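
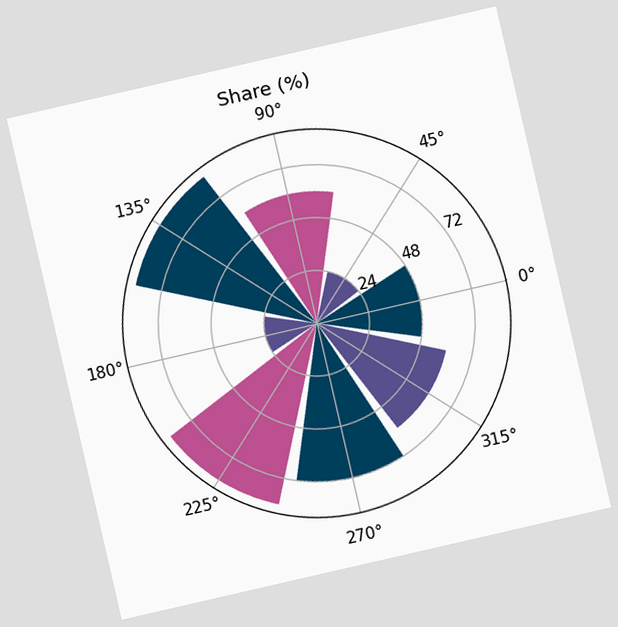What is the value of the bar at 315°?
60%

The chart is tilted about 13° counter-clockwise. The bar at 315° reaches 60% on the radial axis.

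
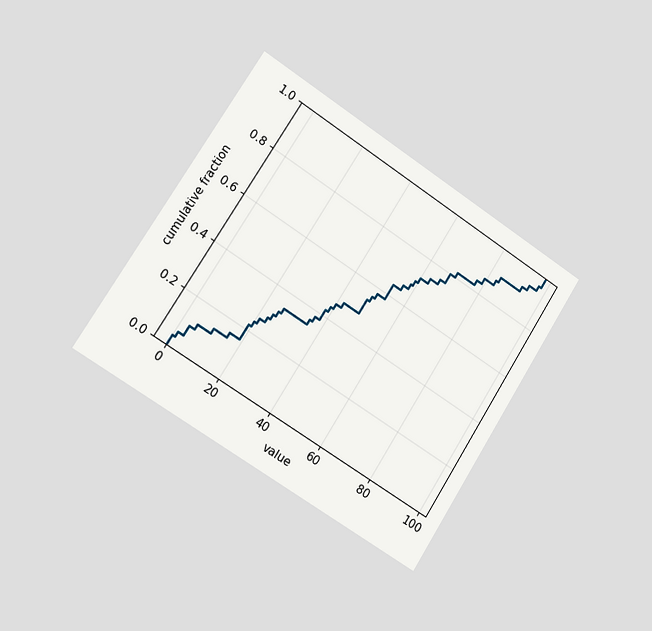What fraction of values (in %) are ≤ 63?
74%

The chart is tilted about 33° clockwise and viewed slightly from the left. At x=63 the ECDF step is at 74%.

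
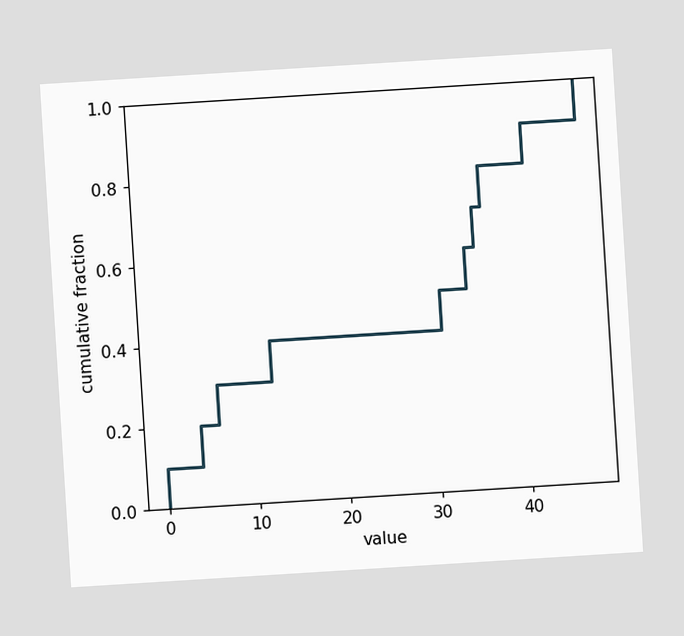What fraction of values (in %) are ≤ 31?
The chart is tilted about 4° counter-clockwise. At x=31 the ECDF step is at 50%.

50%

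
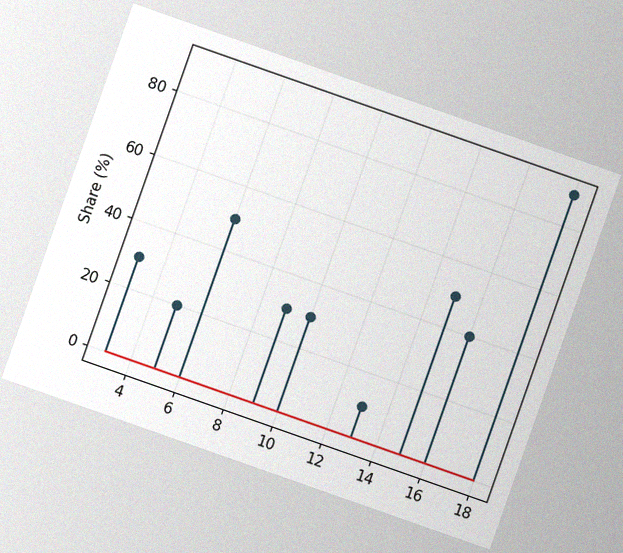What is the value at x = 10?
The chart is tilted about 19° clockwise, with some photo noise. The stem at x=10 reaches 30%.

30%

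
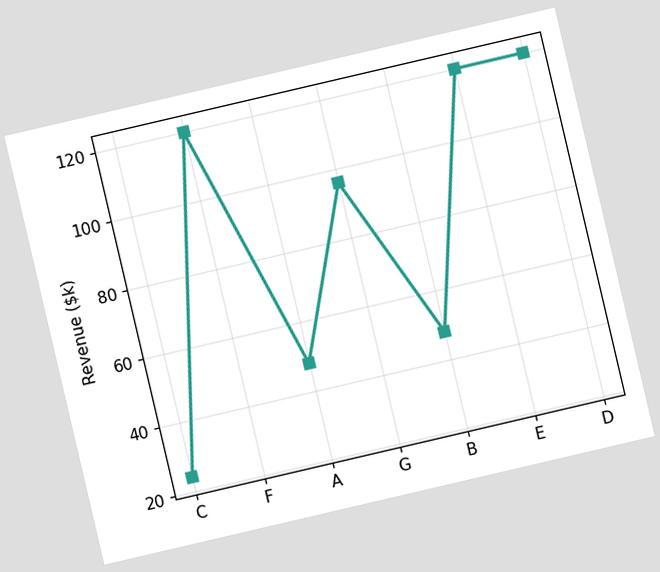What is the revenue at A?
The chart is tilted about 13° counter-clockwise. At A, the line is at $48k.

$48k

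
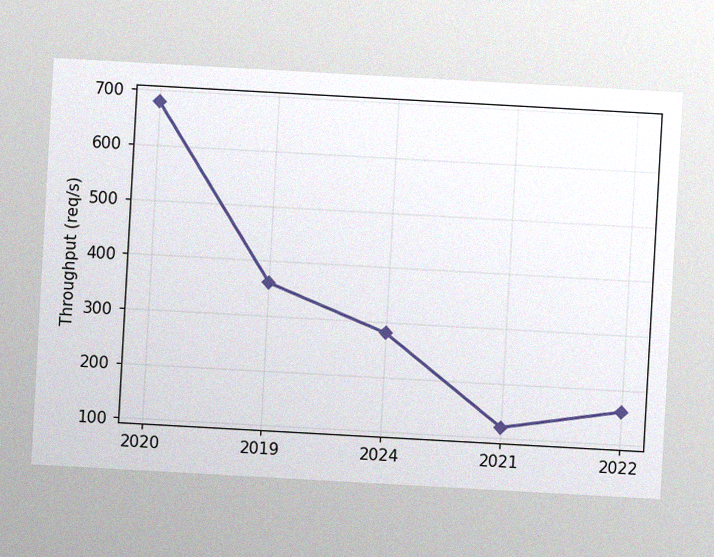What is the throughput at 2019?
The chart is tilted about 3° clockwise, with some photo noise. At 2019, the line is at 360req/s.

360req/s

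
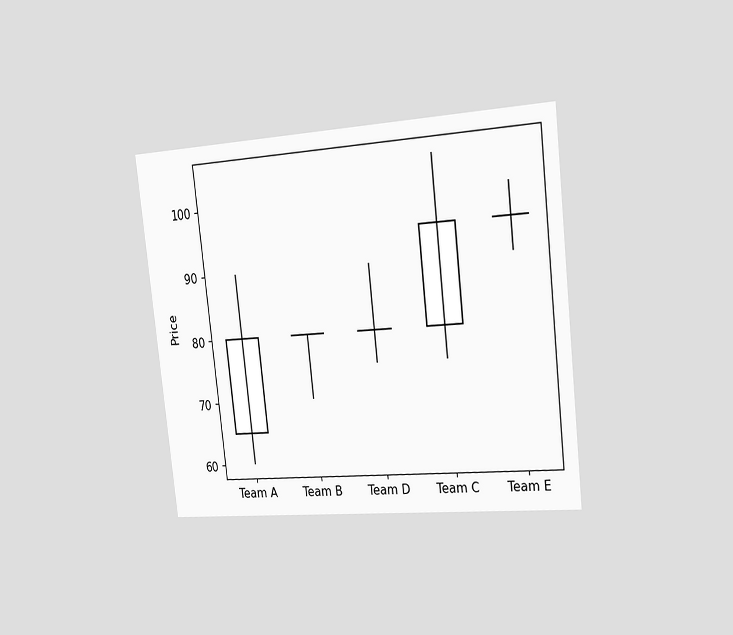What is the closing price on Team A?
80

The chart is tilted about 6° counter-clockwise and viewed slightly from the right. The Team A candle closes at 80.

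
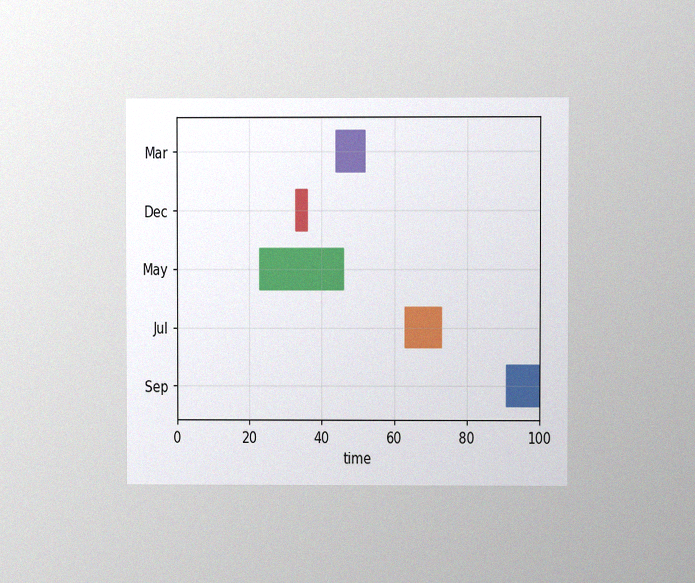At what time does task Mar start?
The chart is viewed at a slight angle, with some photo noise. The Mar bar begins at t=44.

44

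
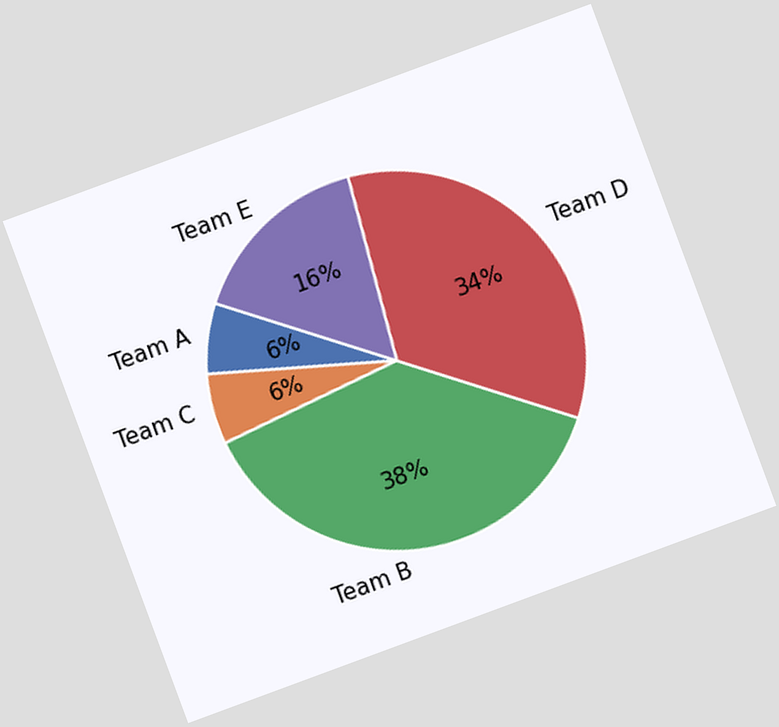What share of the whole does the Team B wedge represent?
38%

The chart is tilted about 20° counter-clockwise. The Team B slice takes up 38% of the pie.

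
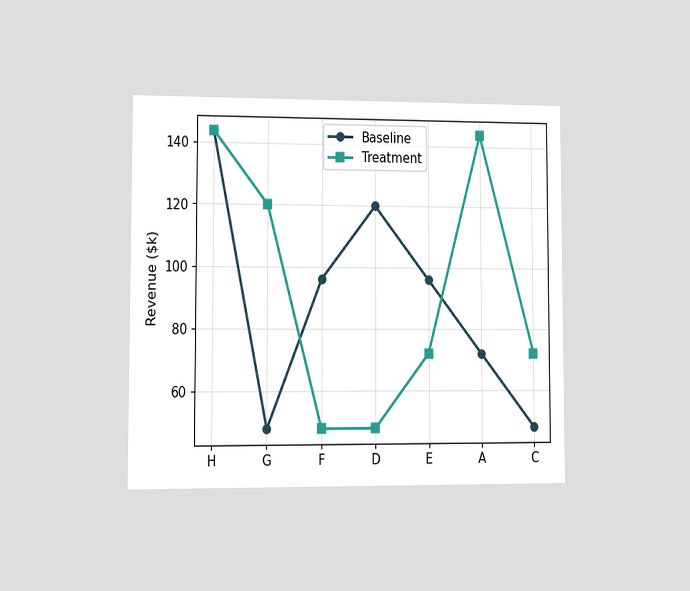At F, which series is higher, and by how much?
Baseline, by $48k

The chart is viewed at a slight angle. At F, Baseline sits above the other line by $48k.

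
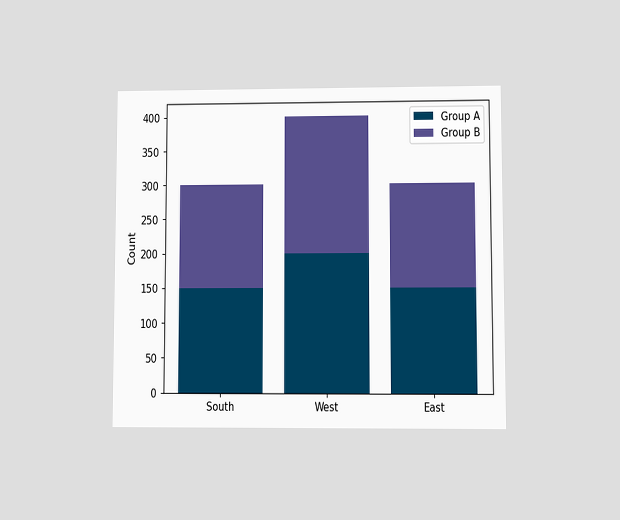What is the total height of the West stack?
400

The chart is viewed at a slight angle. The West stack's top reaches 400 on the y-axis.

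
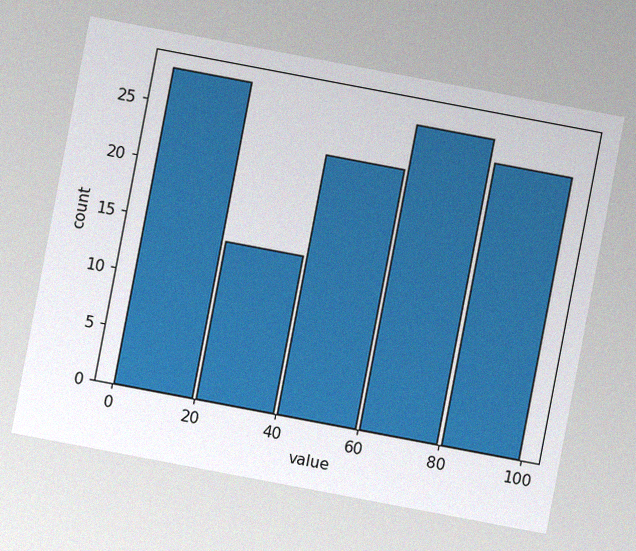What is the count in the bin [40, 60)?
The chart is tilted about 11° clockwise, with some photo noise. The [40, 60) bin has height 23.

23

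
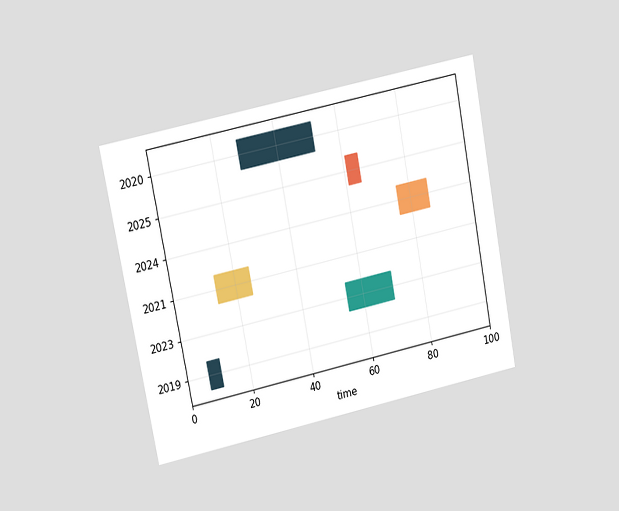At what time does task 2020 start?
28

The chart is tilted about 11° counter-clockwise and viewed at a slight angle. The 2020 bar begins at t=28.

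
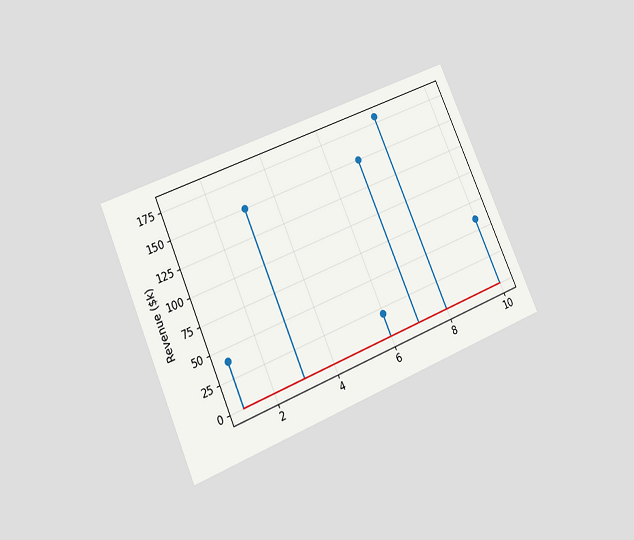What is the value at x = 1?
The chart is tilted about 23° counter-clockwise and viewed at a slight angle. The stem at x=1 reaches $40k.

$40k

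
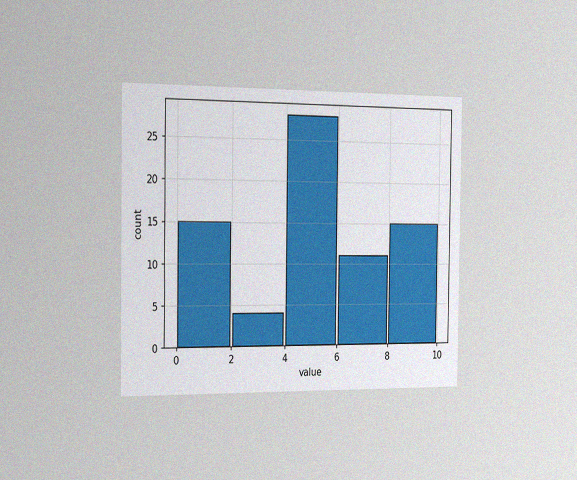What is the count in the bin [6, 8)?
11

The chart is viewed slightly from the left, with some photo noise. The [6, 8) bin has height 11.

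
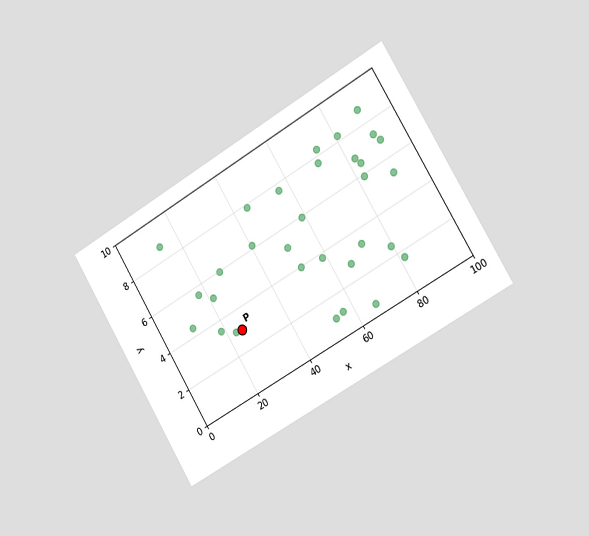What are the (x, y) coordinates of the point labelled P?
The chart is tilted about 31° counter-clockwise and viewed slightly from the right. Following the gridlines from P to each axis, P sits at (25, 3).

(25, 3)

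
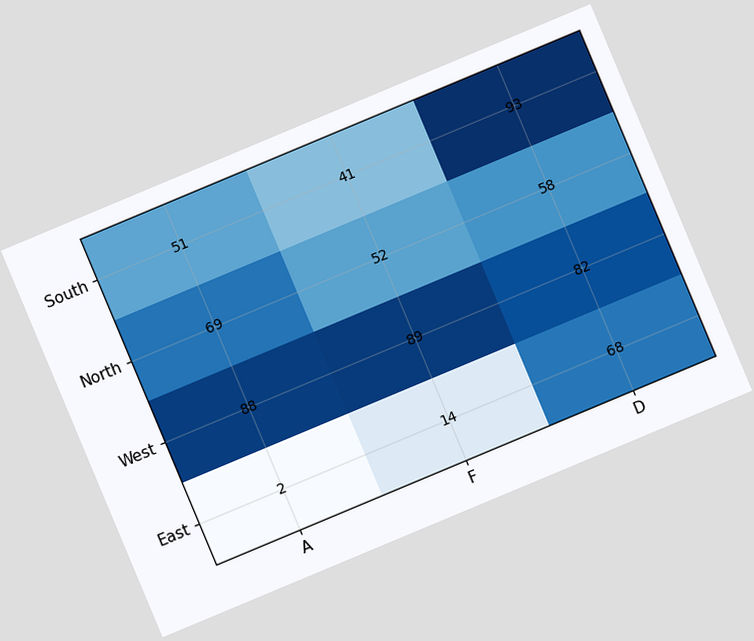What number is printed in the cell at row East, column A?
The chart is tilted about 23° counter-clockwise. The (East, A) cell reads 2.

2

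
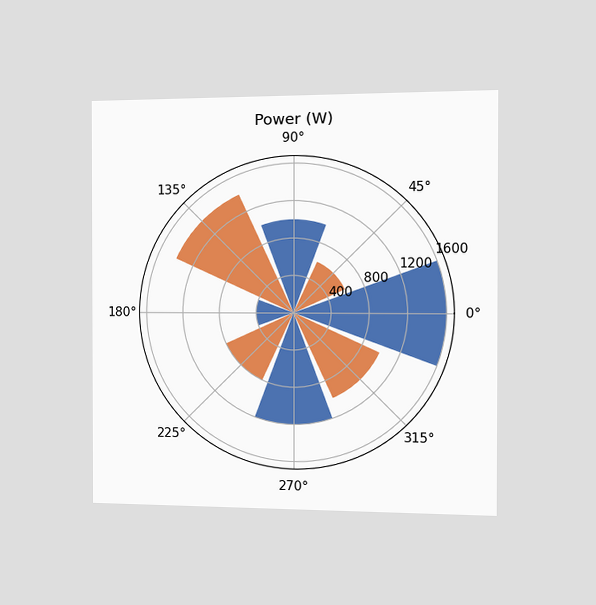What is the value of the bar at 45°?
The chart is viewed slightly from the right. The bar at 45° reaches 600W on the radial axis.

600W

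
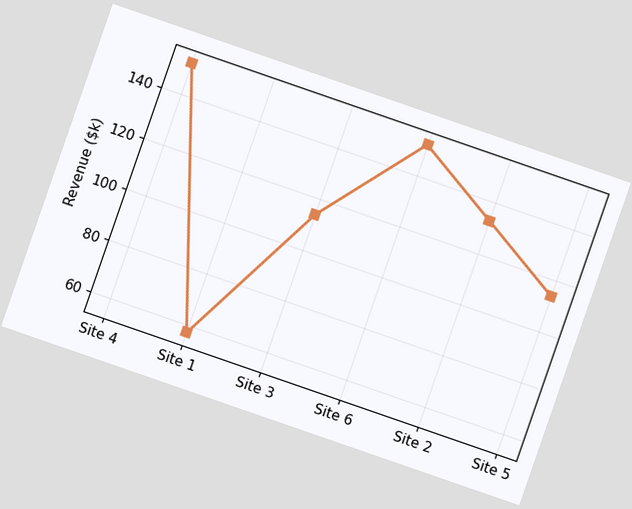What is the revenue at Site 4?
$152k

The chart is tilted about 19° clockwise. At Site 4, the line is at $152k.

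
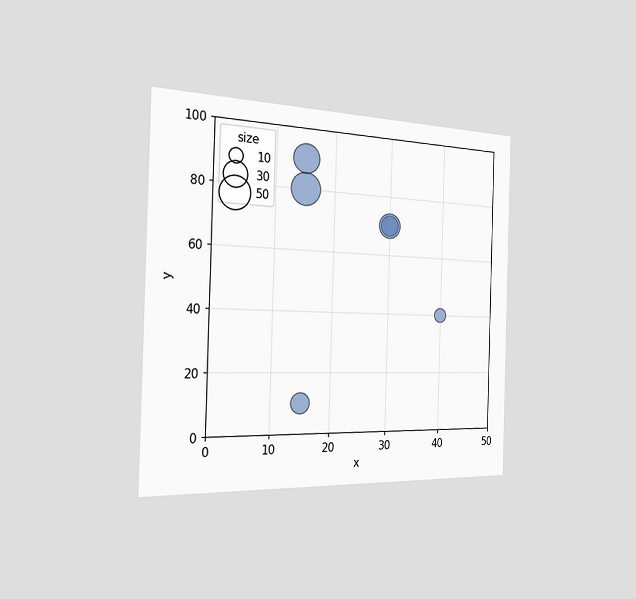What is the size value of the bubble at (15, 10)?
The chart is viewed slightly from the left. Matching the bubble at (15, 10) against the size legend gives 20.

20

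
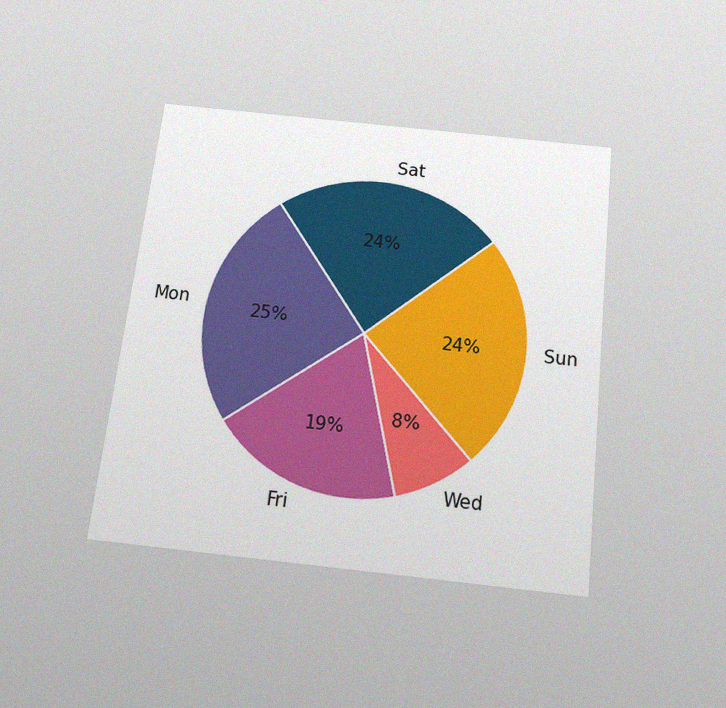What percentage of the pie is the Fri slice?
The chart is tilted about 6° clockwise and viewed slightly from below, with some photo noise. The Fri slice takes up 19% of the pie.

19%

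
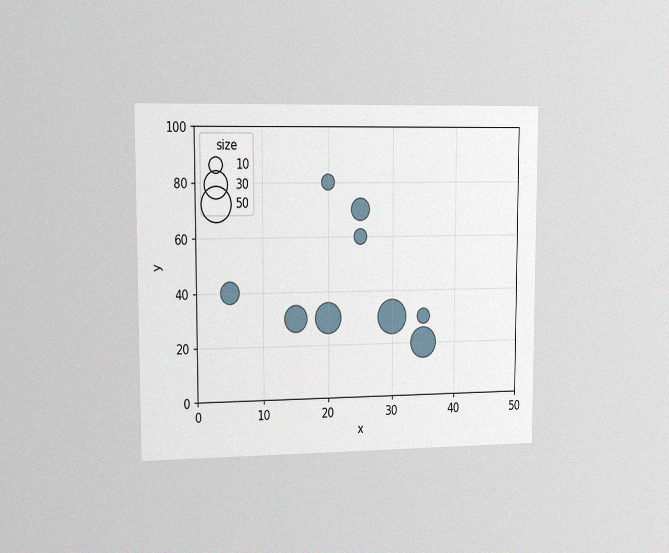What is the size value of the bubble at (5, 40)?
The chart is viewed slightly from the left, with some photo noise. Matching the bubble at (5, 40) against the size legend gives 20.

20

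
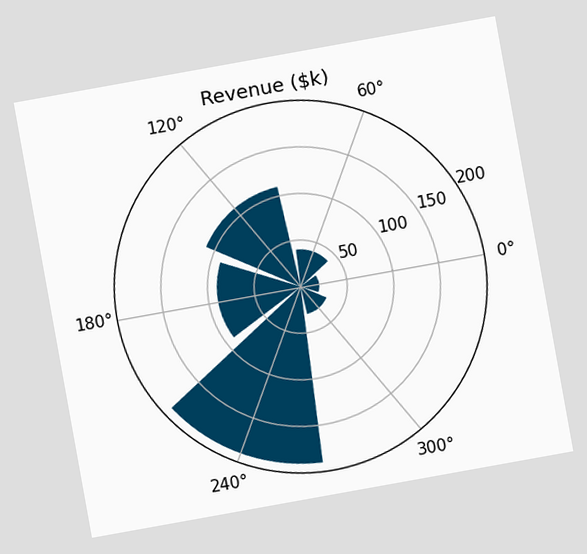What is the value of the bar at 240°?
$190k

The chart is tilted about 10° counter-clockwise. The bar at 240° reaches $190k on the radial axis.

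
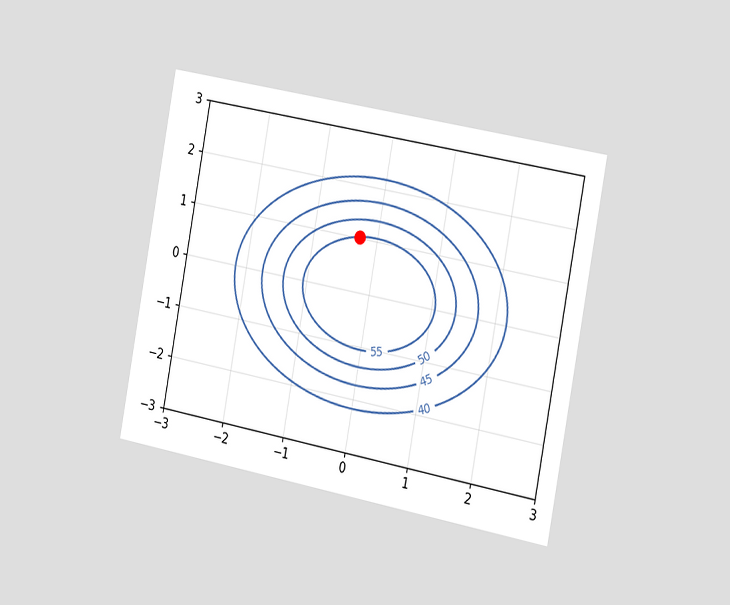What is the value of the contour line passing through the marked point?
55

The chart is tilted about 11° clockwise and viewed slightly from the right. The marked point sits on the contour labelled 55.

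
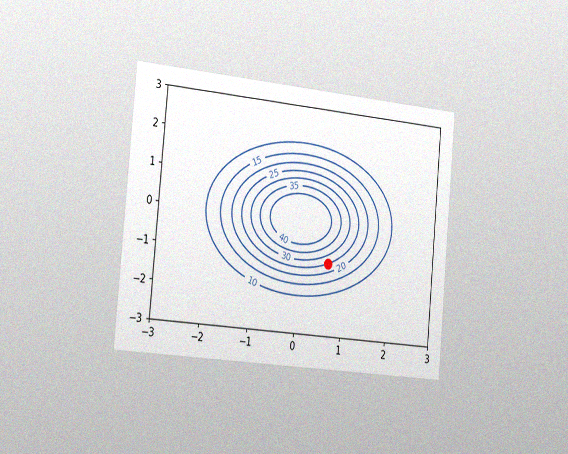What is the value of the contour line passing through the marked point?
25

The chart is tilted about 5° clockwise and viewed slightly from the left, with some photo noise. The marked point sits on the contour labelled 25.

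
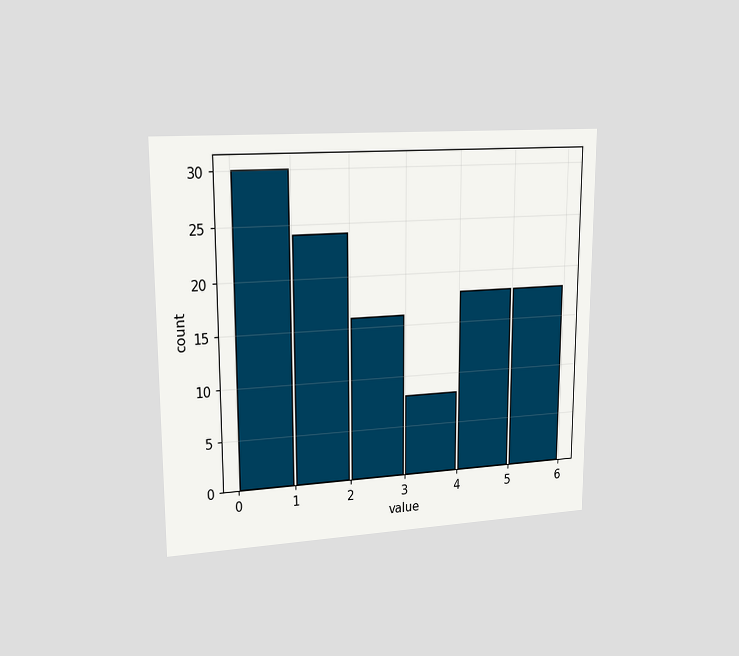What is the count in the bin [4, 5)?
18

The chart is viewed slightly from the left. The [4, 5) bin has height 18.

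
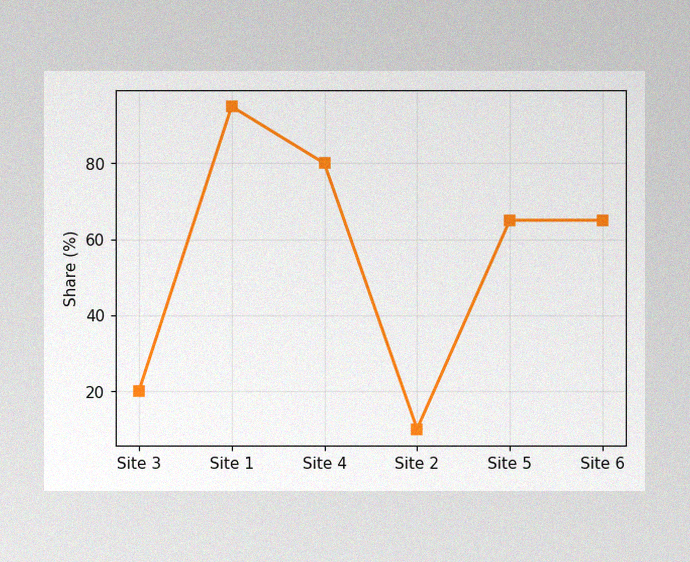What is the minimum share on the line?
The image has some photo noise and uneven lighting. The lowest point is at Site 2, and reading across to the y-axis gives 10%.

10%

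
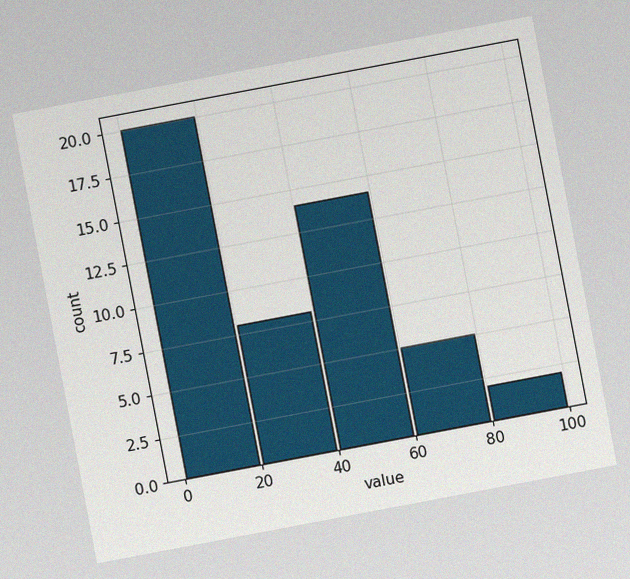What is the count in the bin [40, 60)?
The chart is tilted about 11° counter-clockwise, with some photo noise. The [40, 60) bin has height 14.

14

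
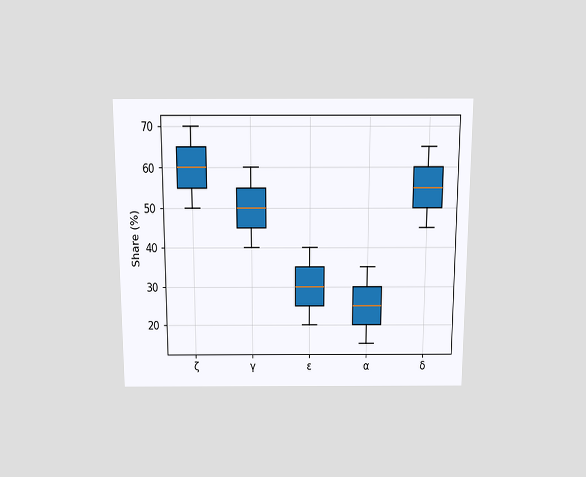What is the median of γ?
50%

The chart is viewed slightly from above. The median line in the γ box sits at 50%.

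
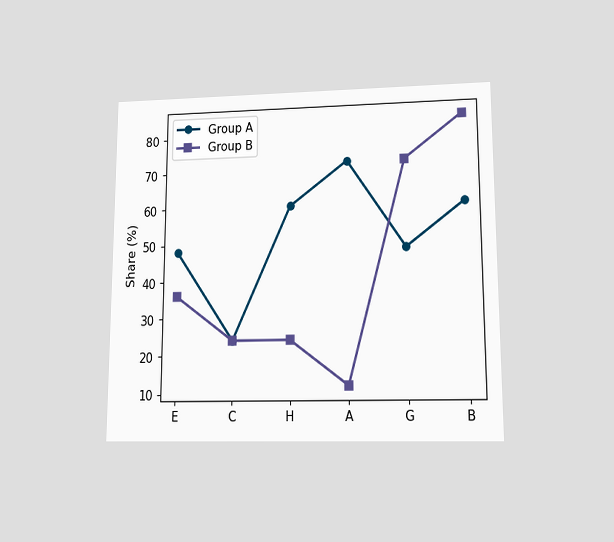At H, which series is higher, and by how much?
The chart is viewed at a slight angle. At H, Group A sits above the other line by 36%.

Group A, by 36%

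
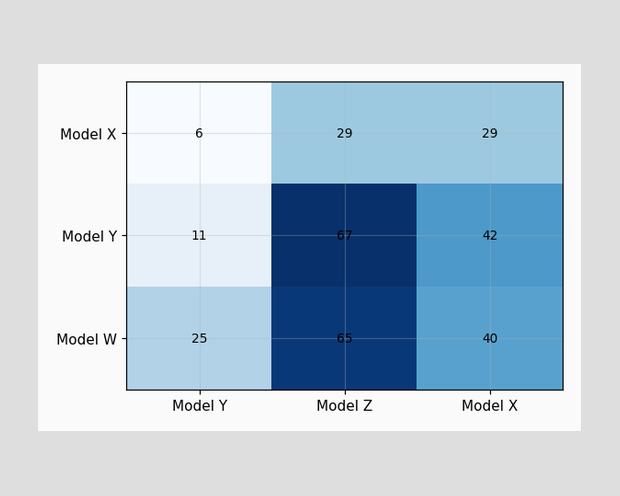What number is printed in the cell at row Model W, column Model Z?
65

The (Model W, Model Z) cell reads 65.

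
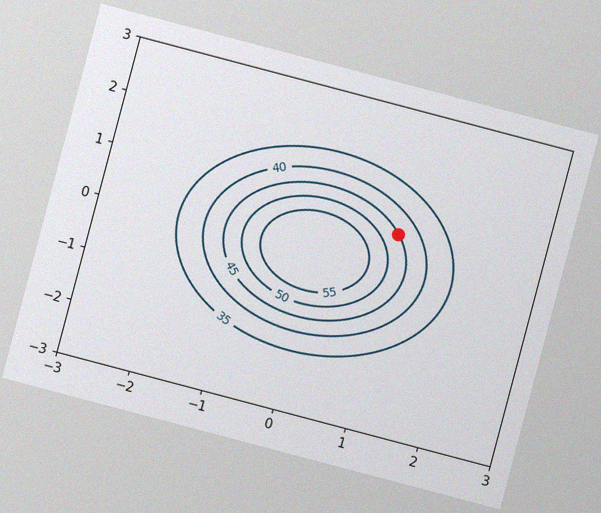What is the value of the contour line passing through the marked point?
45

The chart is tilted about 15° clockwise, with some photo noise. The marked point sits on the contour labelled 45.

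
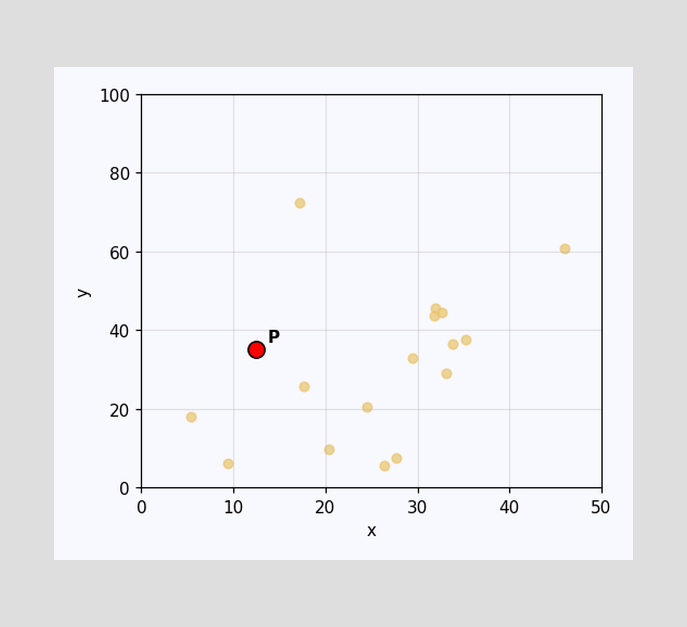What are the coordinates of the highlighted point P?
Following the gridlines from P to each axis, P sits at (12.5, 35).

(12.5, 35)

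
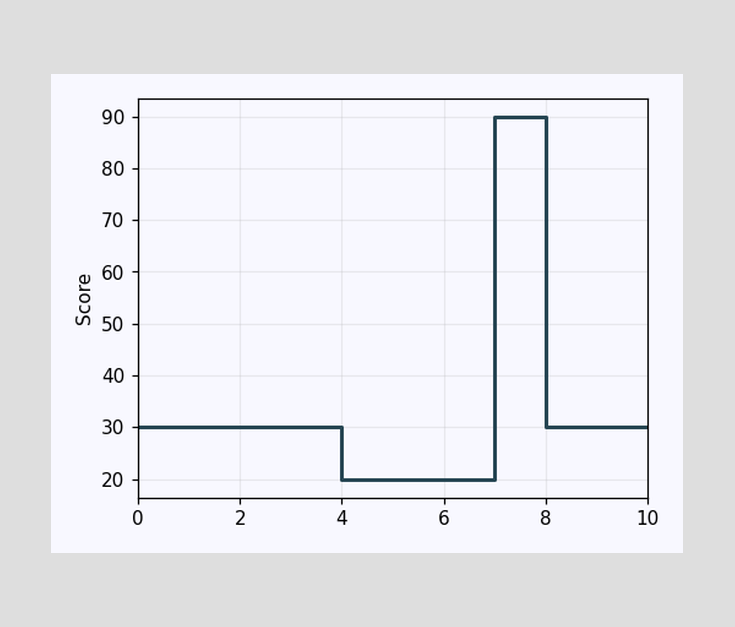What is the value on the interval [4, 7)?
On [4, 7) the step sits at 20.

20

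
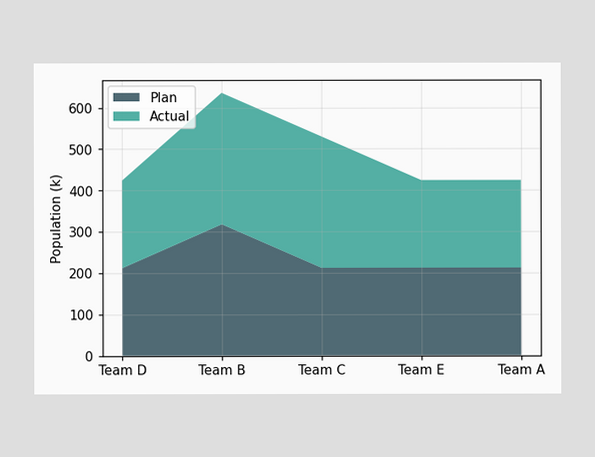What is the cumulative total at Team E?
424k

The stacked total at Team E reaches 424k.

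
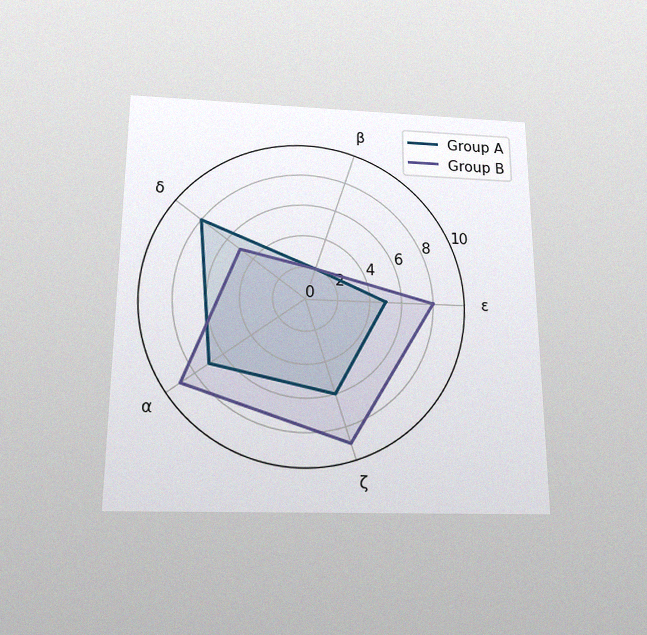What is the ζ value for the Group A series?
6

The chart is viewed slightly from below, with some photo noise. On the ζ axis, Group A reaches 6.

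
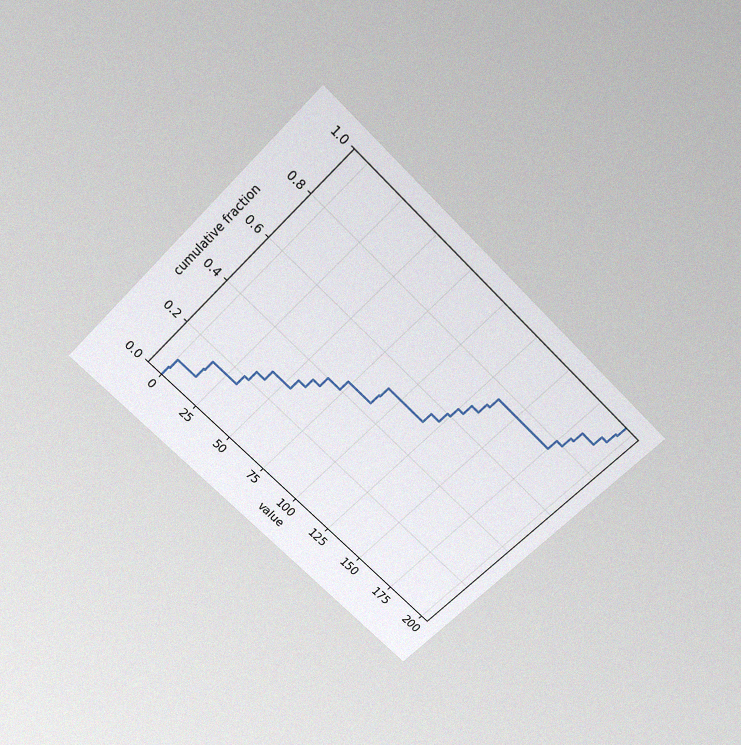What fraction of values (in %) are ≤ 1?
8%

The chart is tilted about 45° clockwise and viewed slightly from above, with some photo noise. At x=1 the ECDF step is at 8%.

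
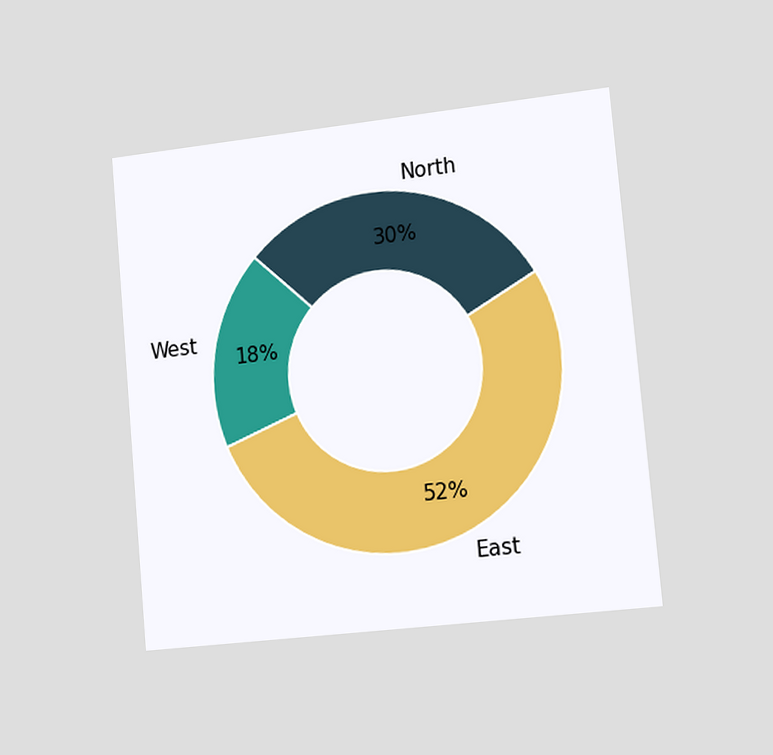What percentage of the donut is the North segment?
30%

The chart is tilted about 5° counter-clockwise and viewed slightly from the right. The North segment takes up 30% of the ring.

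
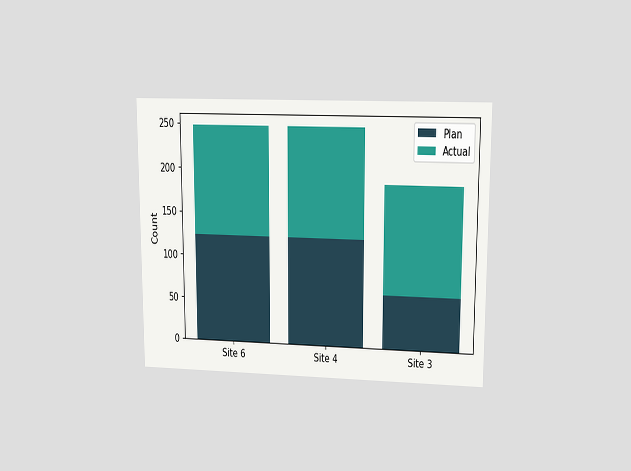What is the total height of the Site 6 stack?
The chart is viewed at a slight angle. The Site 6 stack's top reaches 248 on the y-axis.

248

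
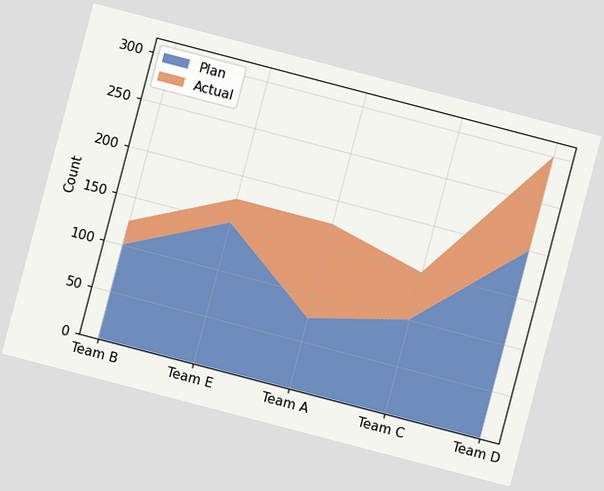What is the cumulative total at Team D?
300

The chart is tilted about 15° clockwise. The stacked total at Team D reaches 300.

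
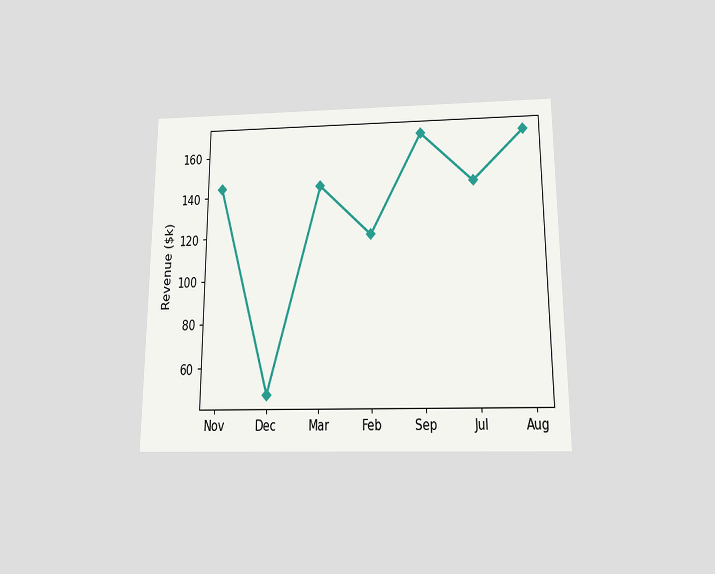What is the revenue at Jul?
$144k

The chart is viewed slightly from below. At Jul, the line is at $144k.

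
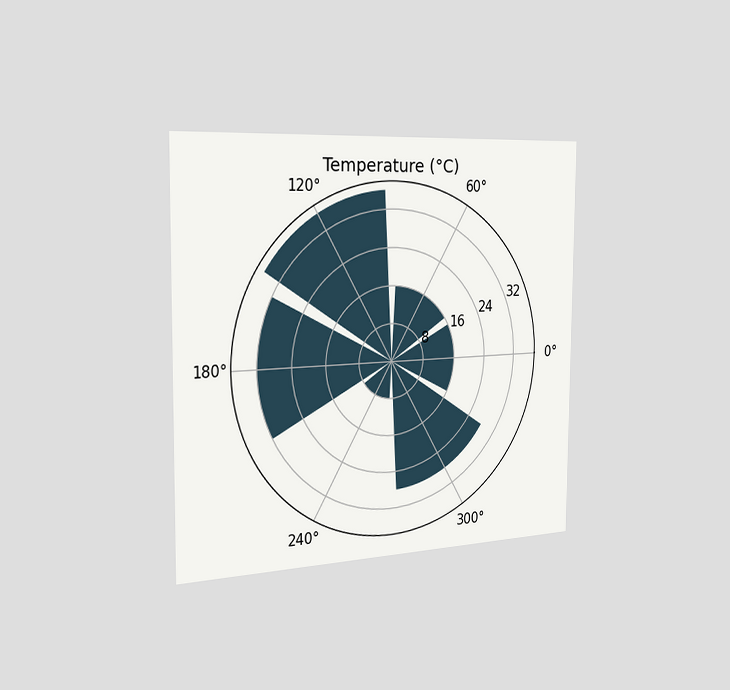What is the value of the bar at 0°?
The chart is viewed slightly from the left. The bar at 0° reaches 16°C on the radial axis.

16°C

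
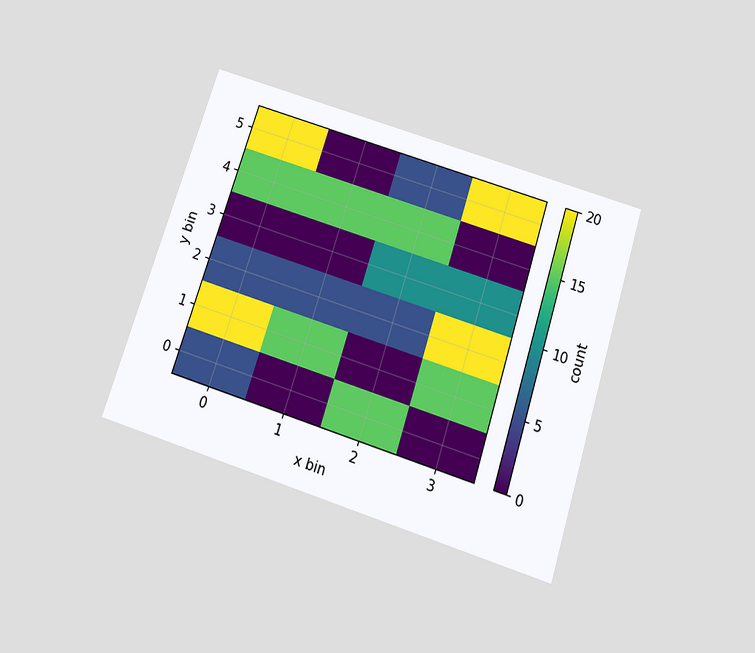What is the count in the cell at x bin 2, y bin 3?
10

The chart is tilted about 18° clockwise and viewed slightly from below. Matching the cell (2, 3) against the colorbar gives 10.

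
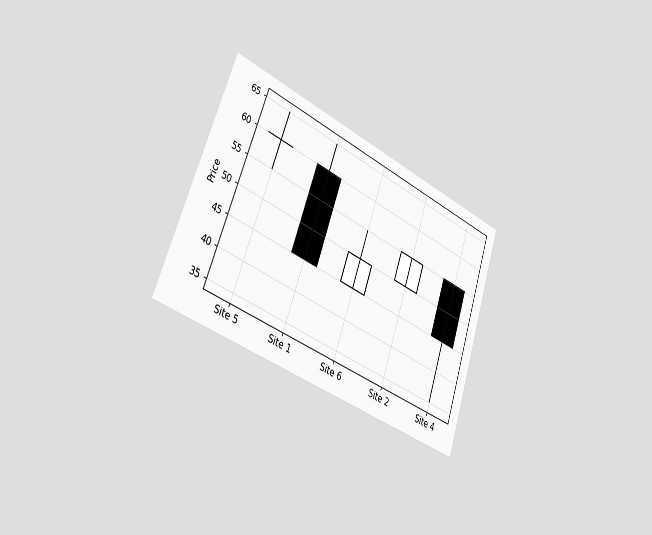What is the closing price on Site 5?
60

The chart is tilted about 20° clockwise and viewed slightly from the left. The Site 5 candle closes at 60.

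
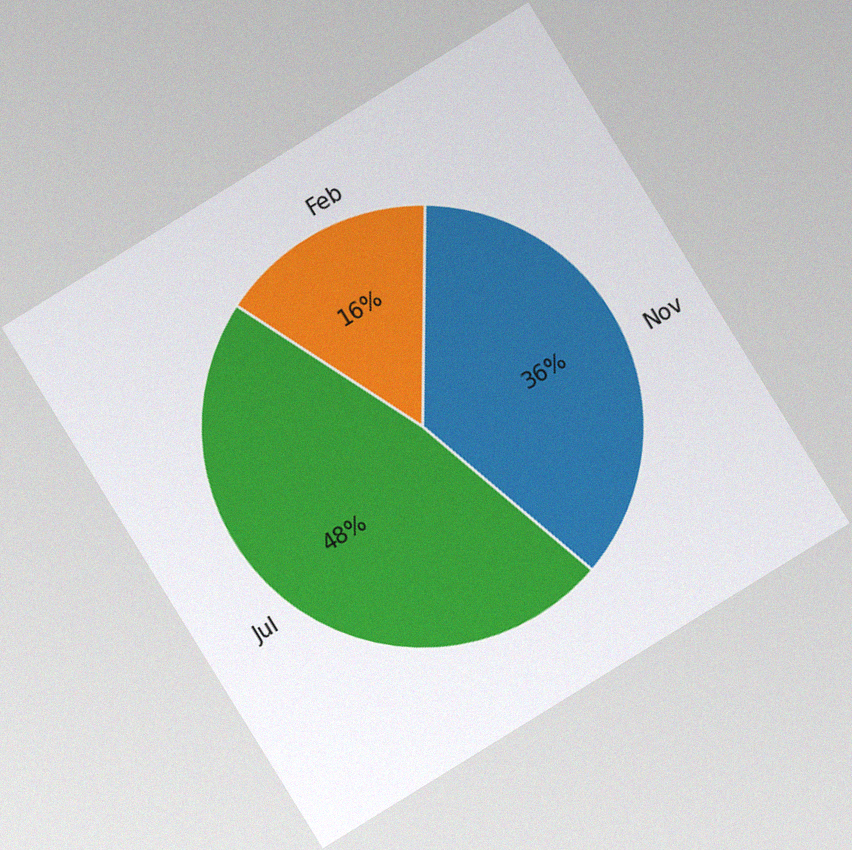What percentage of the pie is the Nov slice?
36%

The chart is tilted about 32° counter-clockwise, with some photo noise. The Nov slice takes up 36% of the pie.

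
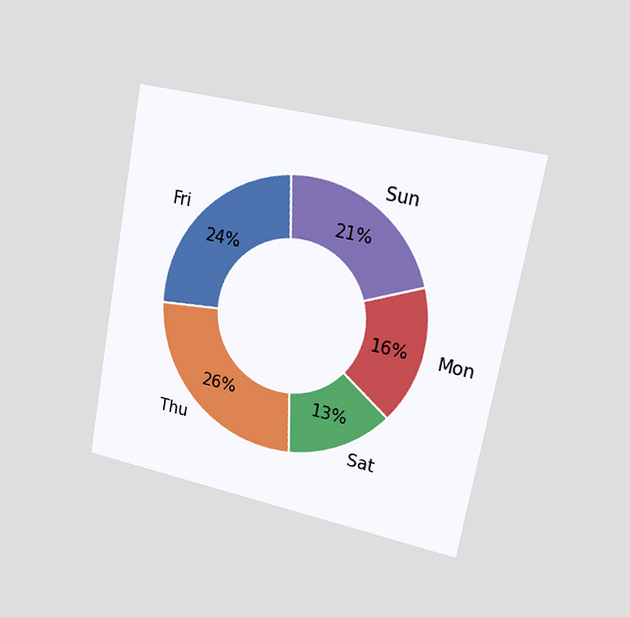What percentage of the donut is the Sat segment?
The chart is tilted about 10° clockwise and viewed slightly from the right. The Sat segment takes up 13% of the ring.

13%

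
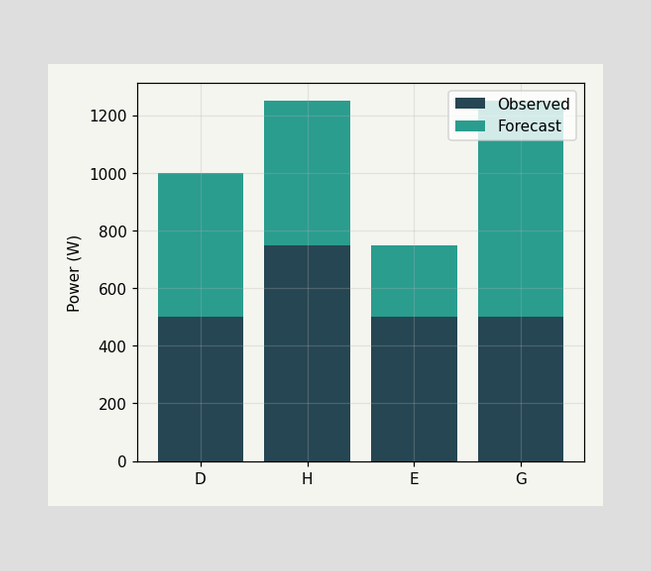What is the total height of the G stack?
The G stack's top reaches 1250W on the y-axis.

1250W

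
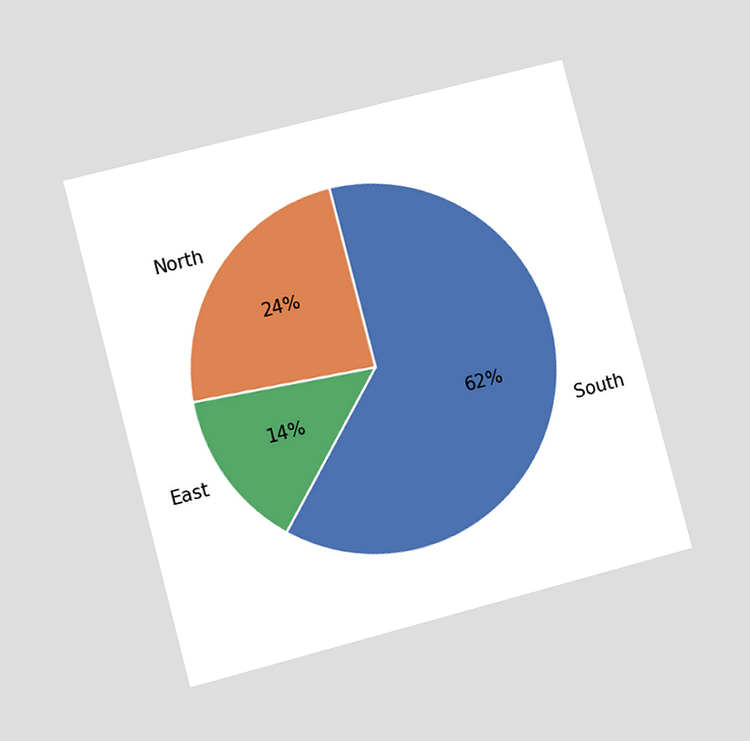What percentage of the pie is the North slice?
The chart is tilted about 15° counter-clockwise and viewed at a slight angle. The North slice takes up 24% of the pie.

24%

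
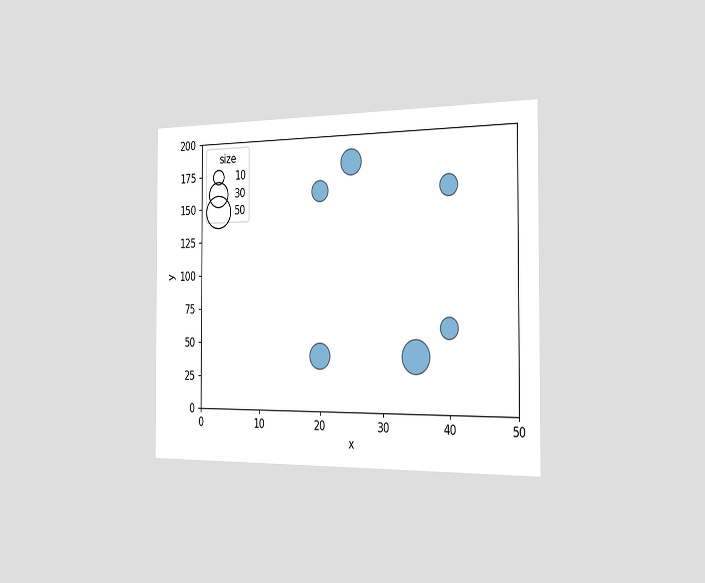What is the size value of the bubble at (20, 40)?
The chart is viewed slightly from the right. Matching the bubble at (20, 40) against the size legend gives 30.

30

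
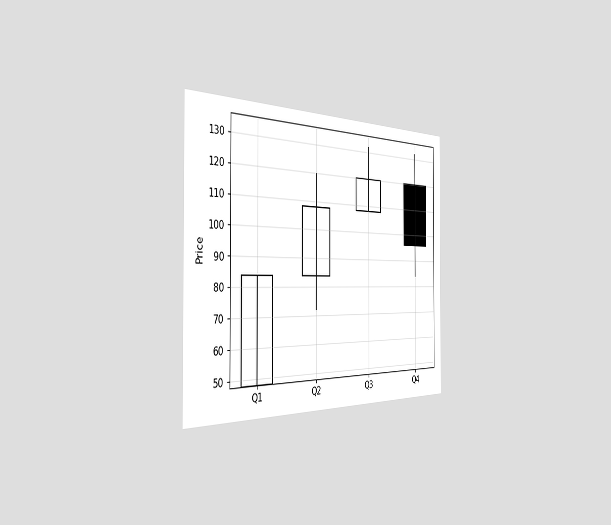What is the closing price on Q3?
120

The chart is viewed slightly from the left. The Q3 candle closes at 120.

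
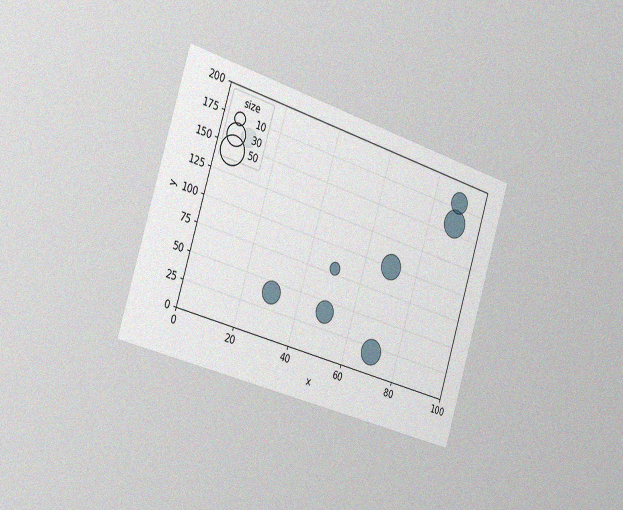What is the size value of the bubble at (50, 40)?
30

The chart is tilted about 17° clockwise and viewed slightly from the left, with some photo noise. Matching the bubble at (50, 40) against the size legend gives 30.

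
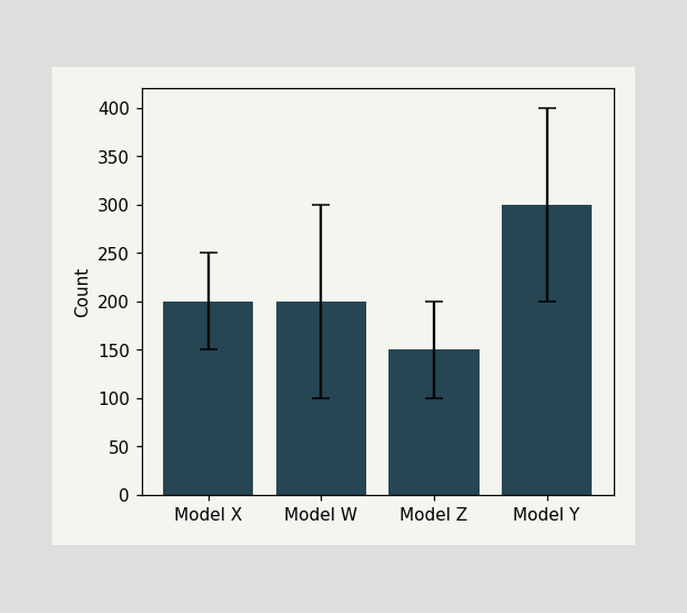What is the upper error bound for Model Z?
200

The Model Z bar's upper whisker reaches 200.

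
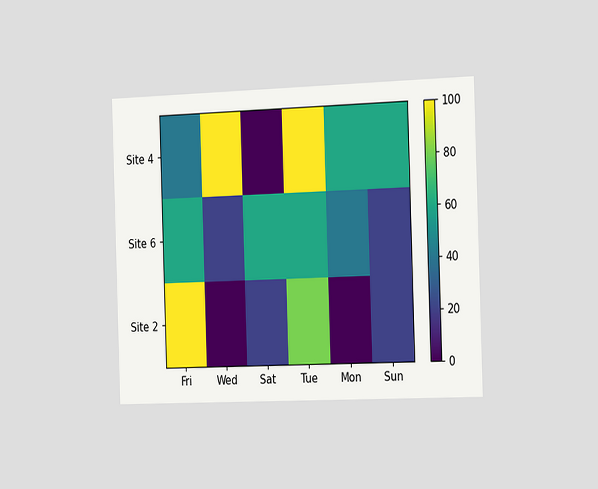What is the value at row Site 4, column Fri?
The chart is viewed slightly from the right. Matching cell (Site 4, Fri) against the colorbar gives 40.

40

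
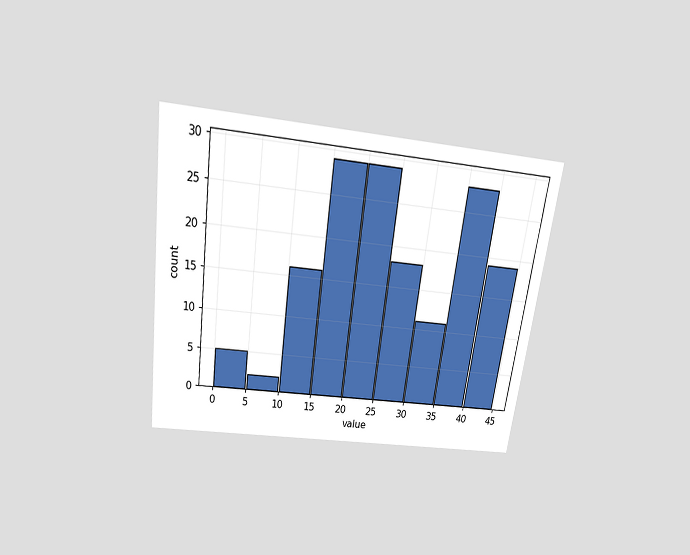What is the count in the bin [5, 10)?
The chart is tilted about 8° clockwise and viewed slightly from above. The [5, 10) bin has height 2.

2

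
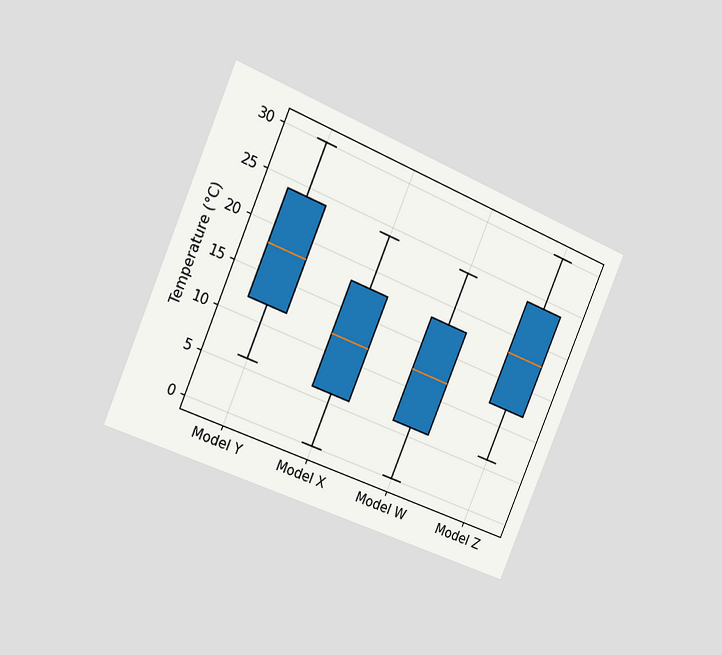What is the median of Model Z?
18°C

The chart is tilted about 23° clockwise and viewed slightly from the left. The median line in the Model Z box sits at 18°C.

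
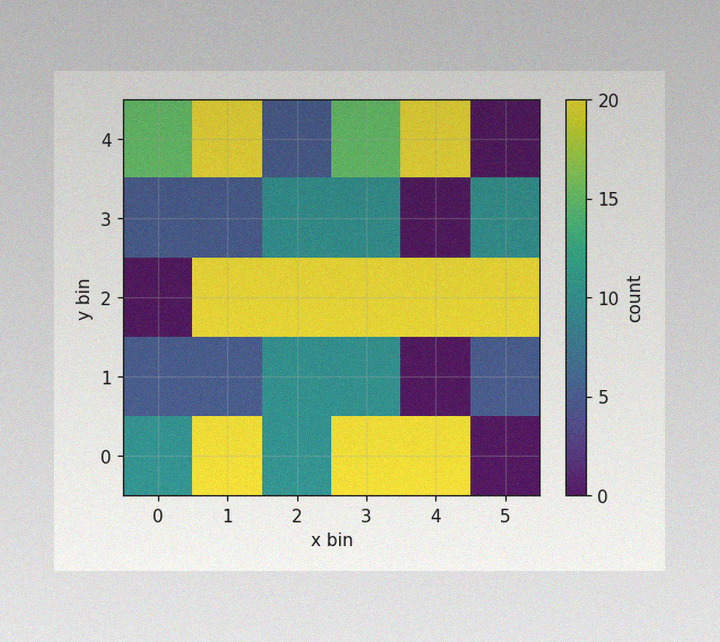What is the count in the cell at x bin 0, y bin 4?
15

The image has some photo noise and uneven lighting. Matching the cell (0, 4) against the colorbar gives 15.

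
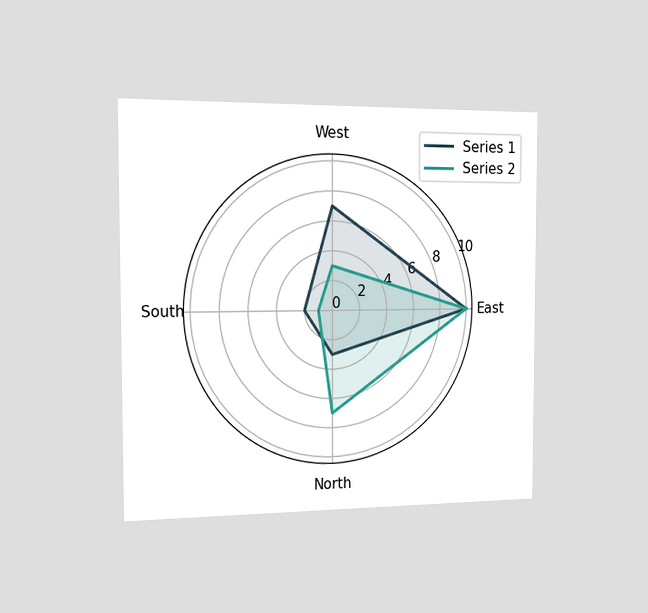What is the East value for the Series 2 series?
10

The chart is viewed slightly from the left. On the East axis, Series 2 reaches 10.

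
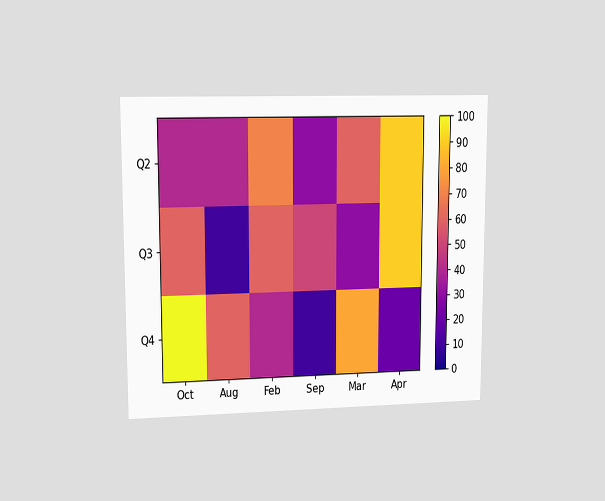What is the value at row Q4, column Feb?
The chart is viewed at a slight angle. Matching cell (Q4, Feb) against the colorbar gives 40.

40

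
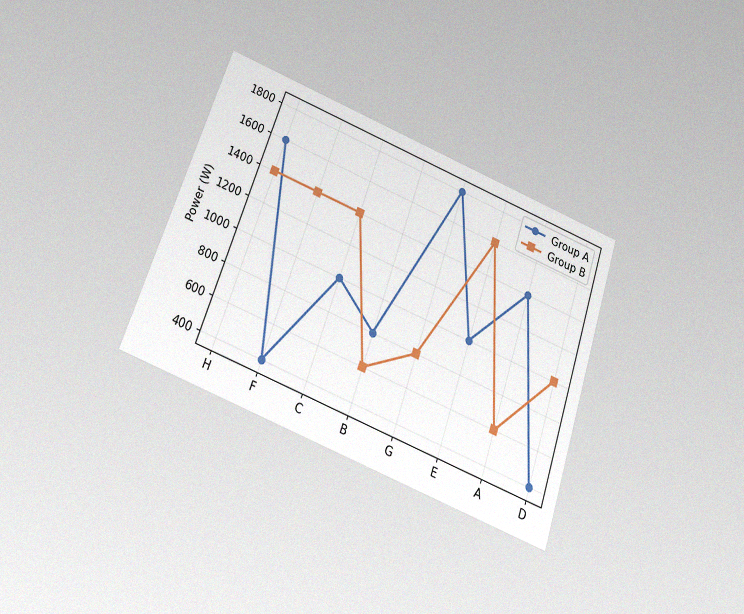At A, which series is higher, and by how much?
The chart is tilted about 19° clockwise and viewed slightly from below, with some photo noise. At A, Group A sits above the other line by 800W.

Group A, by 800W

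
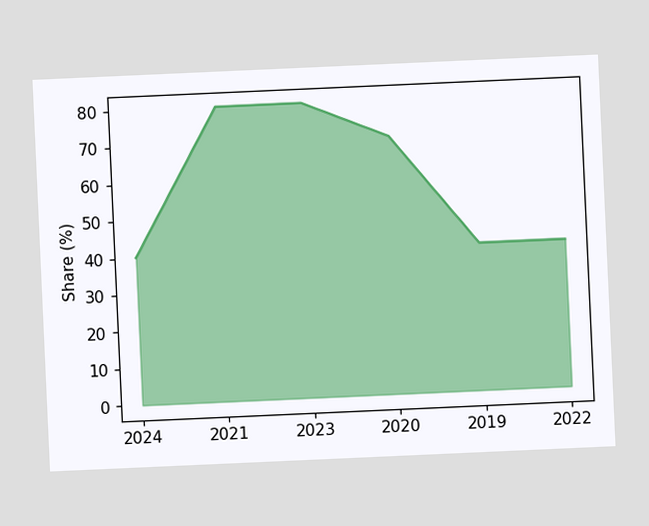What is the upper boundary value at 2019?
40%

The chart is tilted about 3° counter-clockwise. At 2019 the upper boundary is at 40%.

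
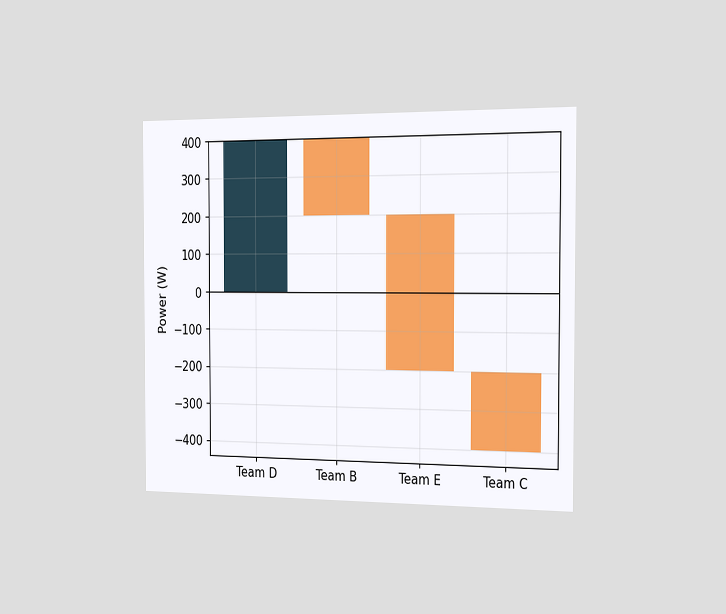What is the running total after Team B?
200W

The chart is viewed slightly from the right. After Team B the running total reaches 200W.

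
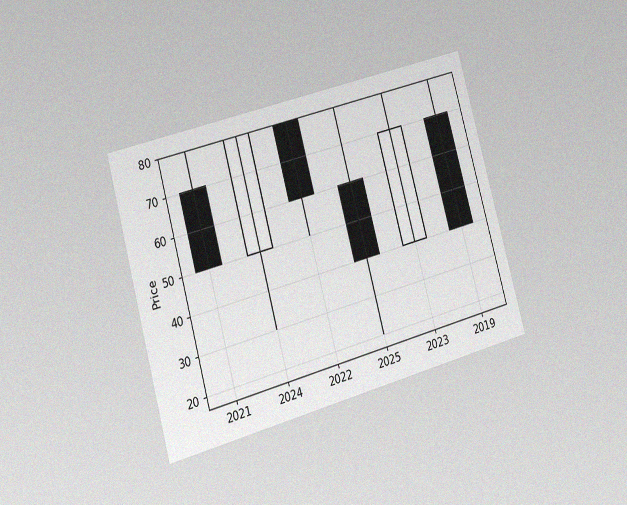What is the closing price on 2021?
50

The chart is tilted about 15° counter-clockwise and viewed at a slight angle, with some photo noise. The 2021 candle closes at 50.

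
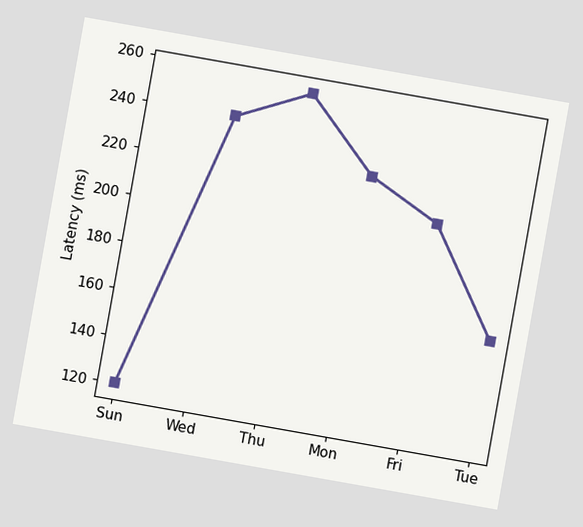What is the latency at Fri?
210ms

The chart is tilted about 10° clockwise. At Fri, the line is at 210ms.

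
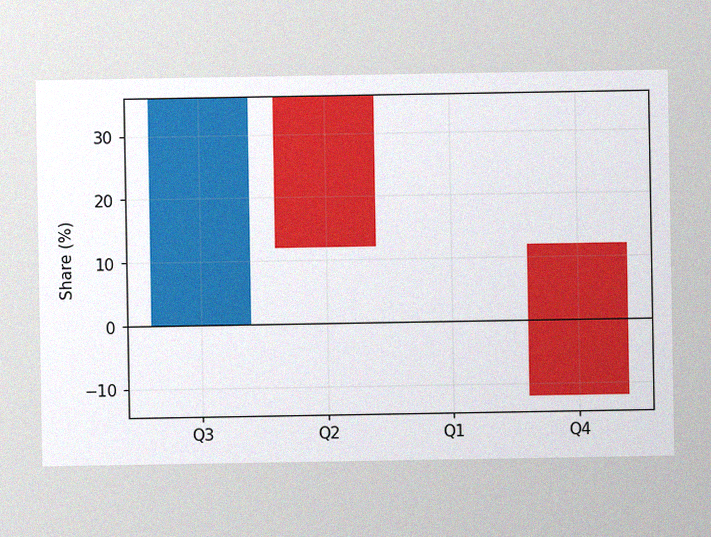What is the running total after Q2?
12%

The image has some photo noise and uneven lighting. After Q2 the running total reaches 12%.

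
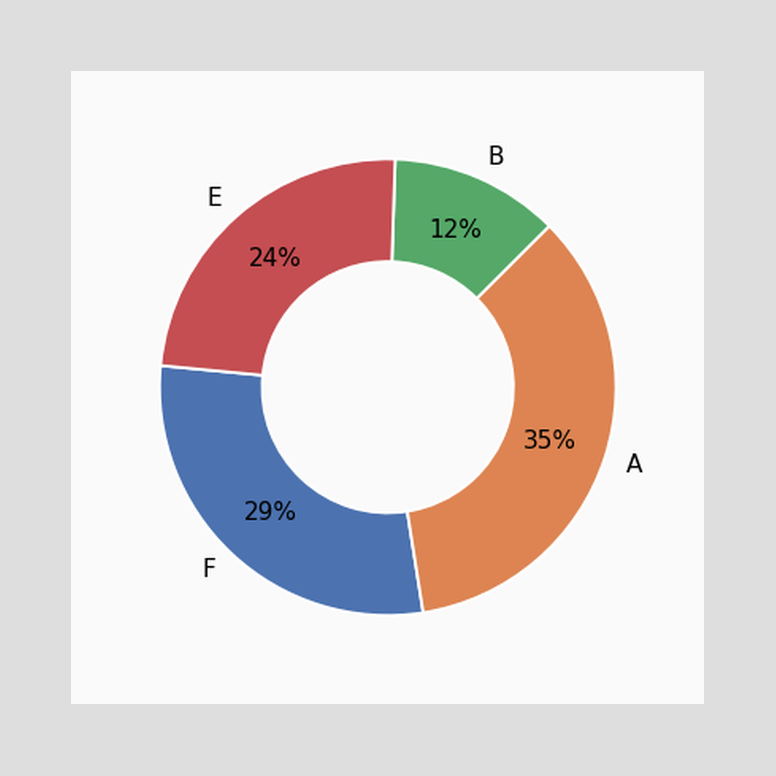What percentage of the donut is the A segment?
35%

The A segment takes up 35% of the ring.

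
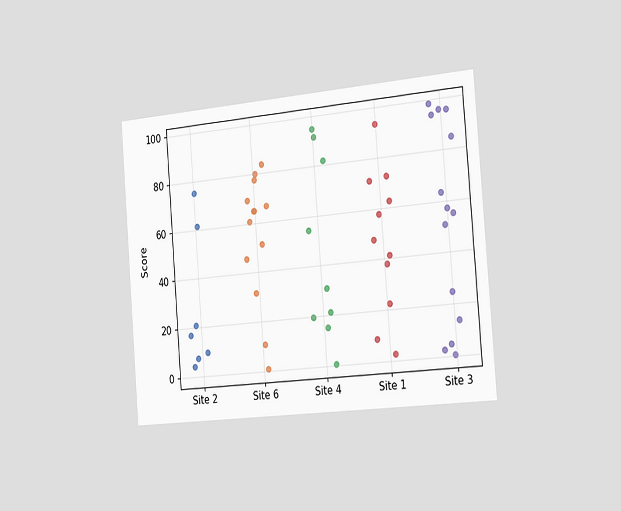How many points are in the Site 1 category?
11

The chart is tilted about 5° counter-clockwise and viewed slightly from the right. Counting the markers in the Site 1 column gives 11.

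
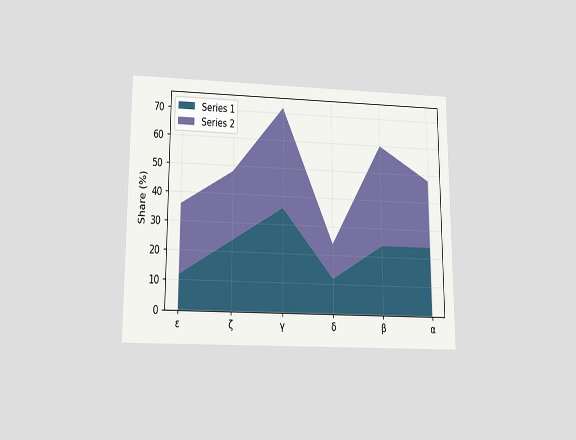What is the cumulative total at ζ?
48%

The chart is viewed slightly from below. The stacked total at ζ reaches 48%.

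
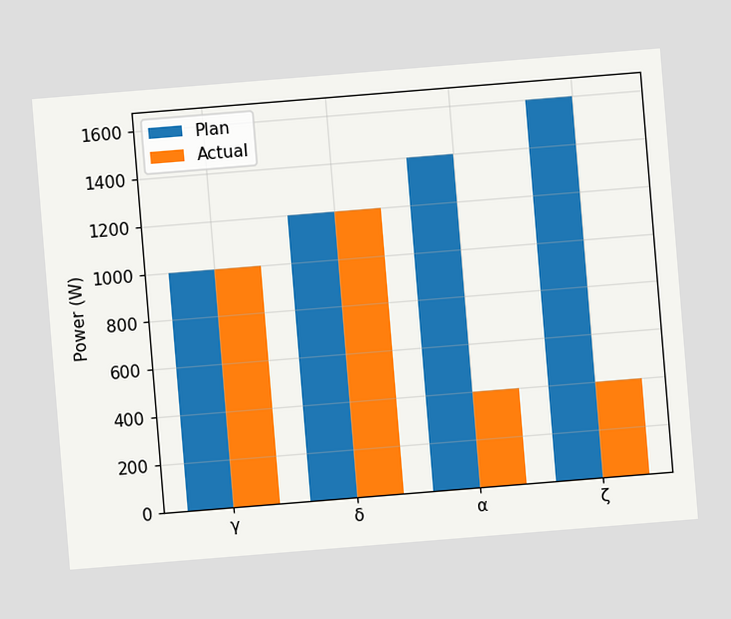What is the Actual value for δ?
The chart is tilted about 5° counter-clockwise. The Actual bar at δ reaches 1200W on the y-axis.

1200W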